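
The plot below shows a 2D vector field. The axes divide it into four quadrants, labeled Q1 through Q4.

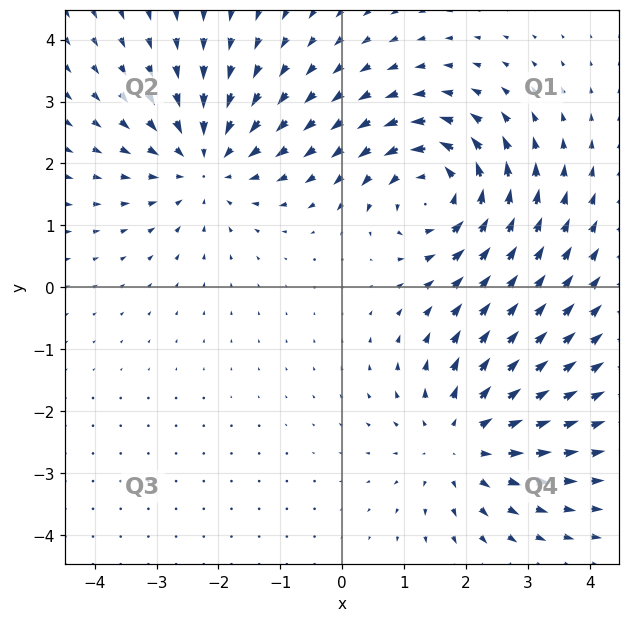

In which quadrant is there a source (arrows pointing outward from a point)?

The source sits at approximately (1.9, -2.5), which lies in quadrant Q4. The divergence there is about +4, positive as expected for a source.

Q4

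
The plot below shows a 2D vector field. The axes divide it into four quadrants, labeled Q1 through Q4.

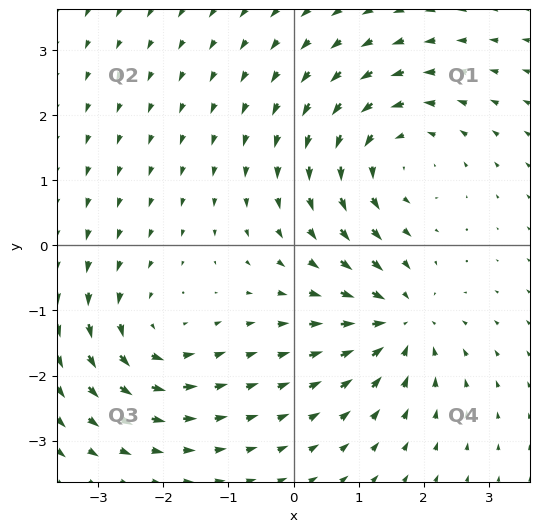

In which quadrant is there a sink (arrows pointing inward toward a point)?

The sink sits at approximately (1.6, -1.2), which lies in quadrant Q4. The divergence there is about -5, negative as expected for a sink.

Q4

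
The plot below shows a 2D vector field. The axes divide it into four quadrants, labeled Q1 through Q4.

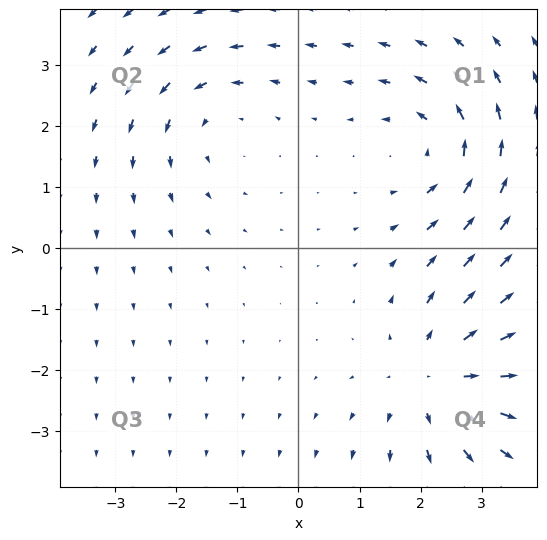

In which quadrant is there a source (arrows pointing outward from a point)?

The source sits at approximately (2.3, -2.1), which lies in quadrant Q4. The divergence there is about +3, positive as expected for a source.

Q4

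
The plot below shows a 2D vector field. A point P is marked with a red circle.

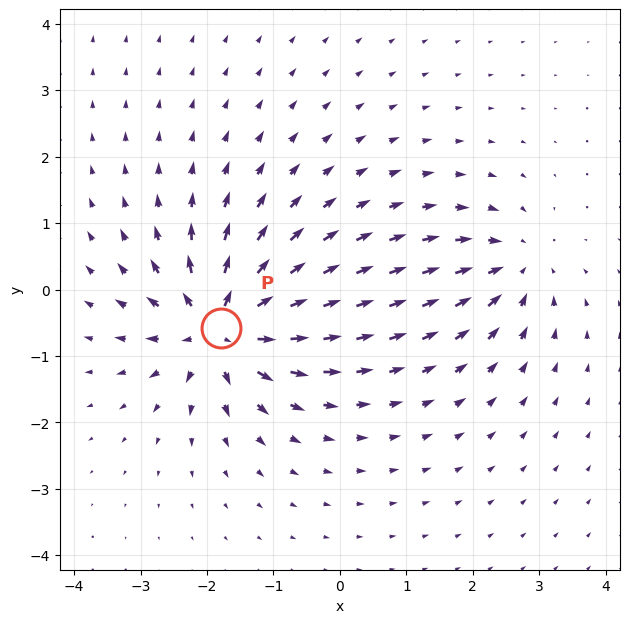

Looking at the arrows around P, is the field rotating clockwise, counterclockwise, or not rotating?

Near P at (-1.8, -0.6) the arrows show no circulation. The curl there is ≈0.

not rotating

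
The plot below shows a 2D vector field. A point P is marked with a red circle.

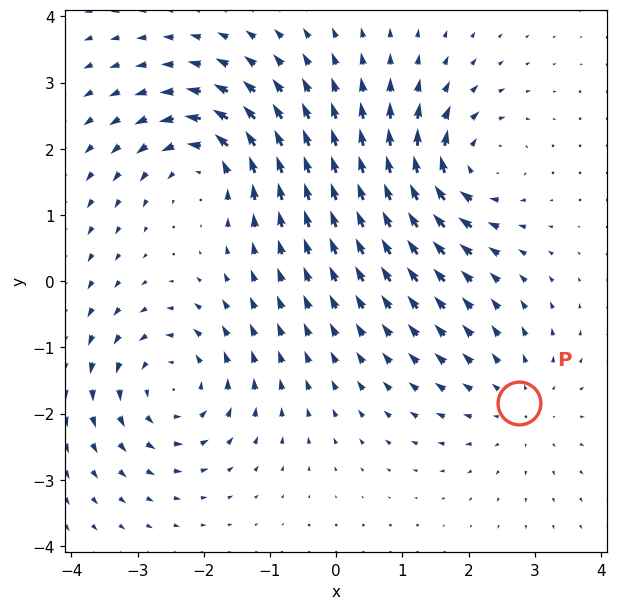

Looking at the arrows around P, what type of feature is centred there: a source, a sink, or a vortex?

source

At P (2.8, -1.8) the arrows spread outward. Divergence about +3, curl ≈0 — positive divergence with near-zero curl is a source.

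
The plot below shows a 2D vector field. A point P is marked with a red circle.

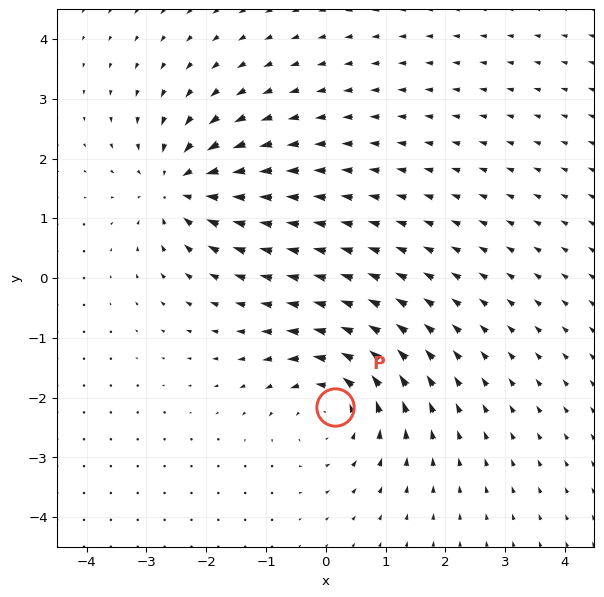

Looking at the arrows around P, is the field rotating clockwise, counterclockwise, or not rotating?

Near P at (0.2, -2.2) the arrows circulate counterclockwise. The curl (z-component) there is about +4; positive curl means counterclockwise rotation.

counterclockwise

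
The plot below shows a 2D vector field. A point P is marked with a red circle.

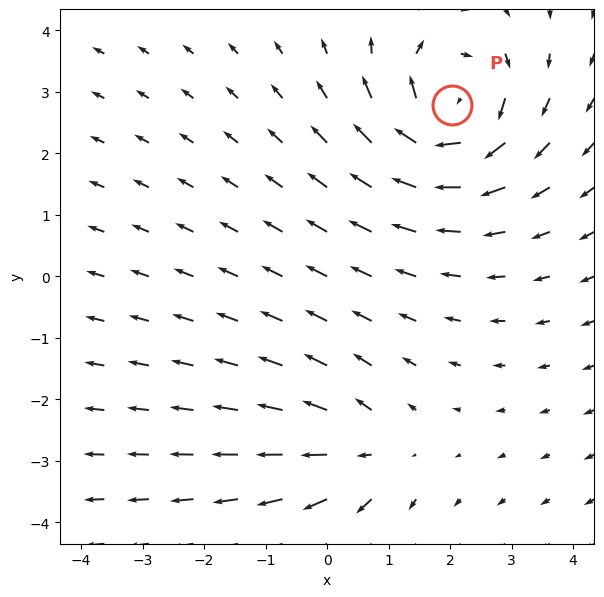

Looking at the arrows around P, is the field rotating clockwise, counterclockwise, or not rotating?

clockwise

Near P at (2.0, 2.8) the arrows circulate clockwise. The curl (z-component) there is about -5; negative curl means clockwise rotation.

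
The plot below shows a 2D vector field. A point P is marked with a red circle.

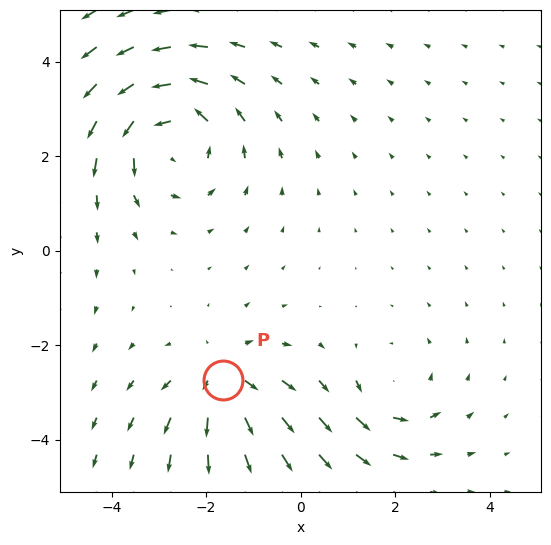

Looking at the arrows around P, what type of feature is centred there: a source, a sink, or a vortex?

At P (-1.6, -2.7) the arrows spread outward. Divergence about +4, curl ≈0 — positive divergence with near-zero curl is a source.

source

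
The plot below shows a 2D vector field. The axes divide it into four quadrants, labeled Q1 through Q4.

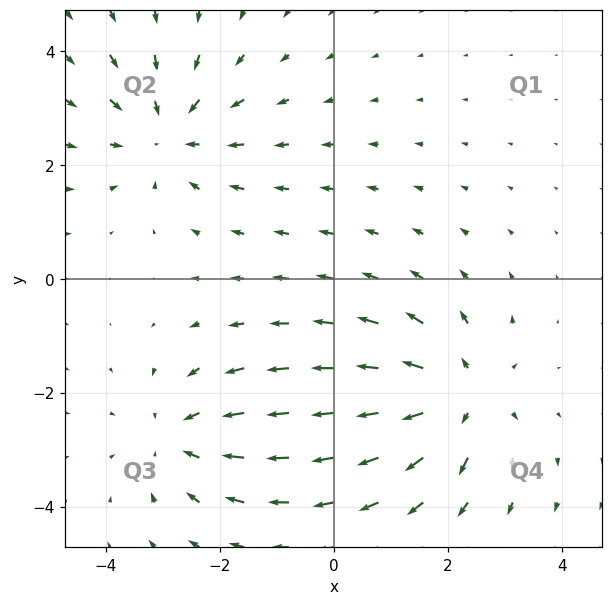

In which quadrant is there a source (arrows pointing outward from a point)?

The source sits at approximately (2.2, -2.1), which lies in quadrant Q4. The divergence there is about +5, positive as expected for a source.

Q4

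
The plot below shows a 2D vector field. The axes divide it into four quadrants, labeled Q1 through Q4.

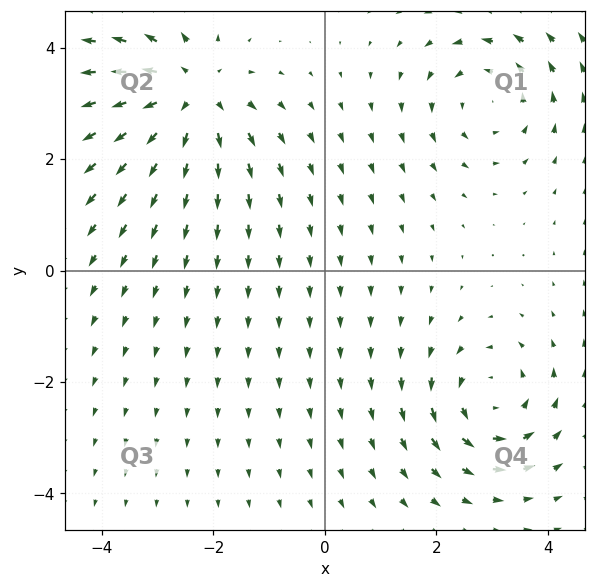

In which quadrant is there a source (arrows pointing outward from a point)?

The source sits at approximately (-2.4, 3.1), which lies in quadrant Q2. The divergence there is about +5, positive as expected for a source.

Q2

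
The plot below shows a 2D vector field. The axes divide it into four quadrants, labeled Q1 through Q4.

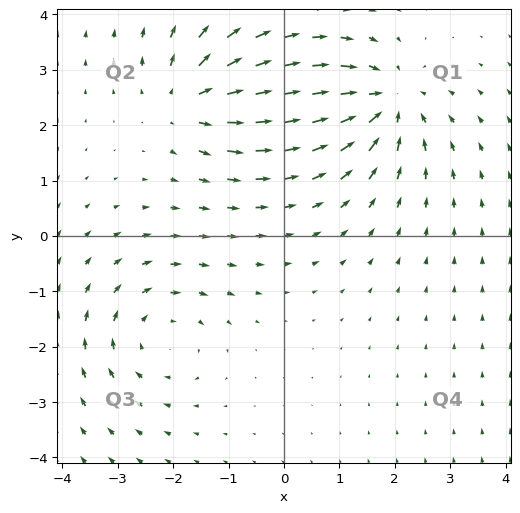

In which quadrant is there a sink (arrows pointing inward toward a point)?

Q1

The sink sits at approximately (1.8, 2.4), which lies in quadrant Q1. The divergence there is about -5, negative as expected for a sink.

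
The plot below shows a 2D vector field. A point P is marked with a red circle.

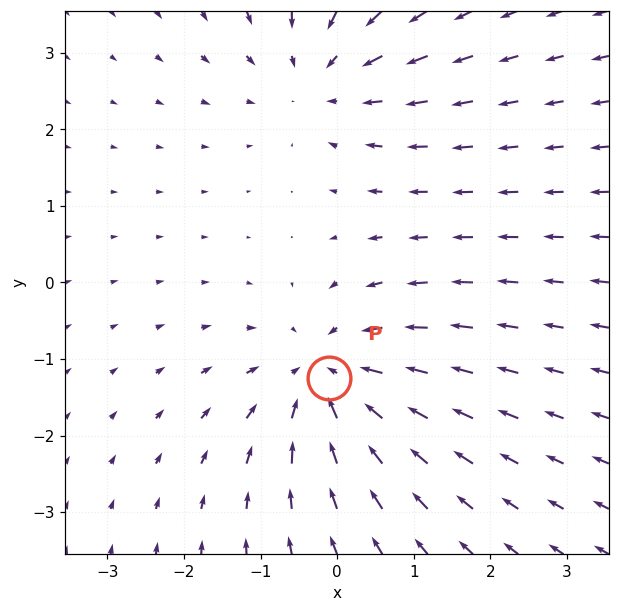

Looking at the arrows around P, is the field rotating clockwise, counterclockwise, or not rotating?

Near P at (-0.1, -1.3) the arrows show no circulation. The curl there is ≈0.

not rotating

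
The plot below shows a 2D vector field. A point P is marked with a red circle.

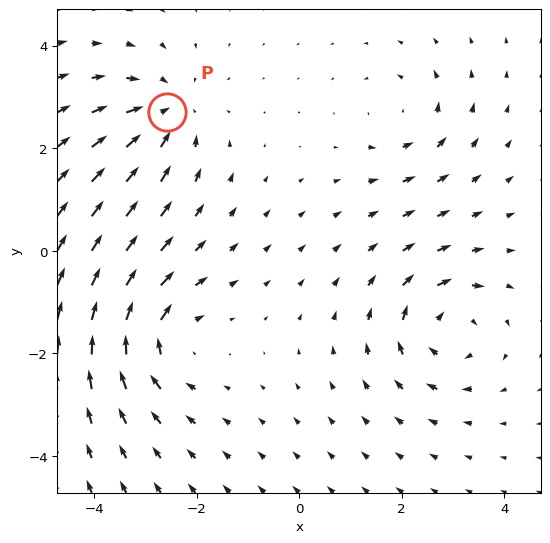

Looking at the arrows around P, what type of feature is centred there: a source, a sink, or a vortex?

At P (-2.6, 2.7) the arrows converge inward. Divergence about -4, curl ≈0 — negative divergence with near-zero curl is a sink.

sink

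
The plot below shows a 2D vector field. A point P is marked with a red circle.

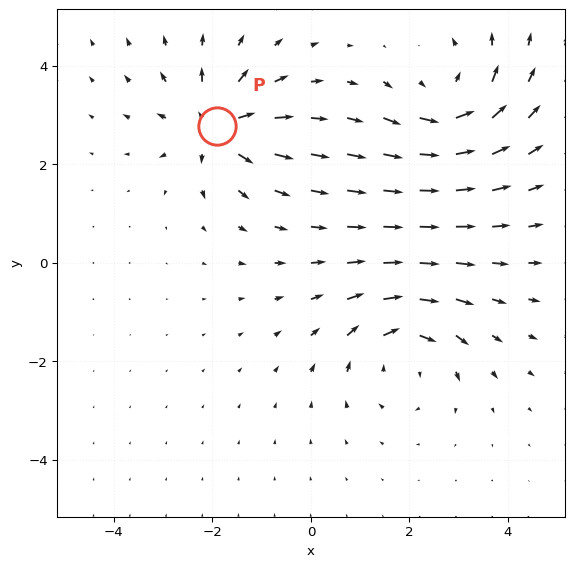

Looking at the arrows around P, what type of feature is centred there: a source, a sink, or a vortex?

At P (-1.9, 2.8) the arrows spread outward. Divergence about +4, curl ≈0 — positive divergence with near-zero curl is a source.

source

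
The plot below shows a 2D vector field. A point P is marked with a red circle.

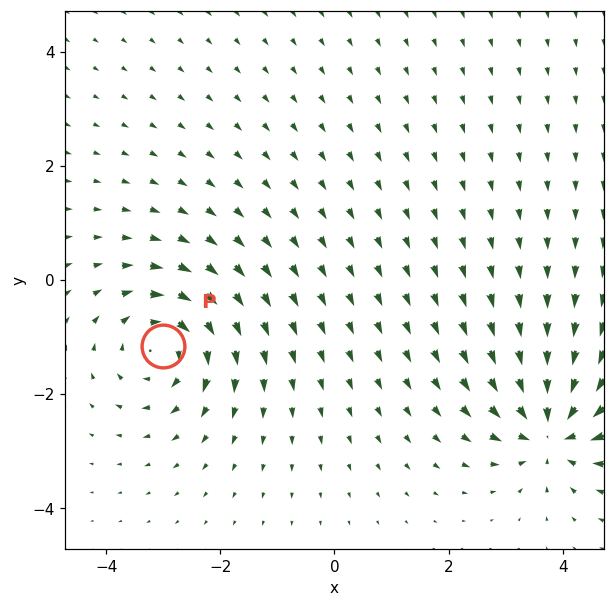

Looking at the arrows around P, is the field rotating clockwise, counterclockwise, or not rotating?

Near P at (-3.0, -1.2) the arrows circulate clockwise. The curl (z-component) there is about -5; negative curl means clockwise rotation.

clockwise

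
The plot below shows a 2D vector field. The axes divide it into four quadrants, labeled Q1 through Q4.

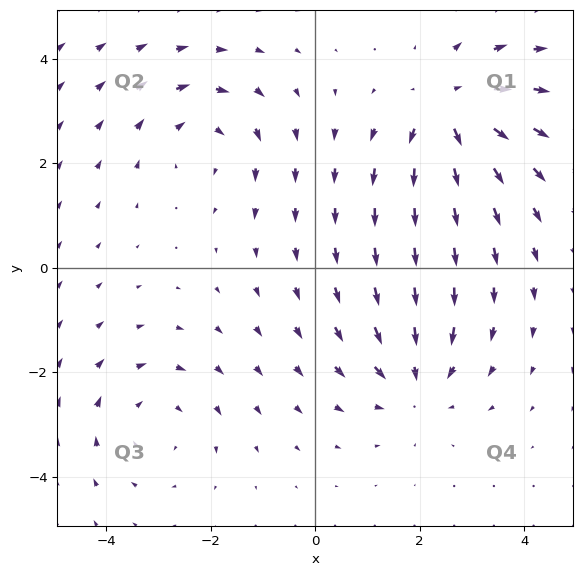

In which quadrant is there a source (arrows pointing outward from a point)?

The source sits at approximately (2.6, 3.0), which lies in quadrant Q1. The divergence there is about +4, positive as expected for a source.

Q1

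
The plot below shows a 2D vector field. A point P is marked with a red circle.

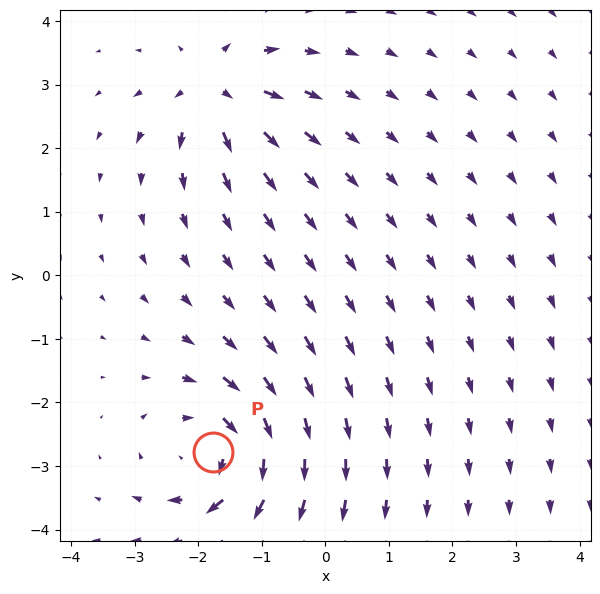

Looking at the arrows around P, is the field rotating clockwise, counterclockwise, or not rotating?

Near P at (-1.8, -2.8) the arrows circulate clockwise. The curl (z-component) there is about -4; negative curl means clockwise rotation.

clockwise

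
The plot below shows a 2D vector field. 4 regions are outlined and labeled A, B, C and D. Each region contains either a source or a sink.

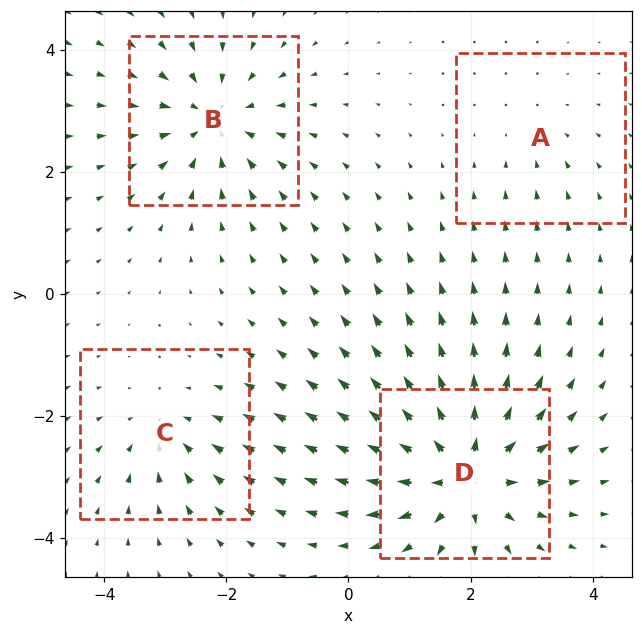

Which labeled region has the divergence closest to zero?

A

Divergence at each region's feature centre — A: about -2, B: about -5, C: about -3, D: about +7. Region A is closest to zero.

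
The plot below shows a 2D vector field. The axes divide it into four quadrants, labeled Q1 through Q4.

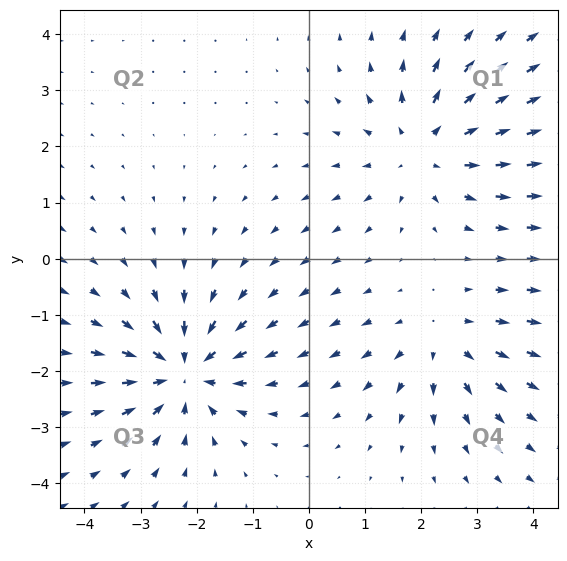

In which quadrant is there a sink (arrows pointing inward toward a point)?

The sink sits at approximately (-2.2, -2.0), which lies in quadrant Q3. The divergence there is about -5, negative as expected for a sink.

Q3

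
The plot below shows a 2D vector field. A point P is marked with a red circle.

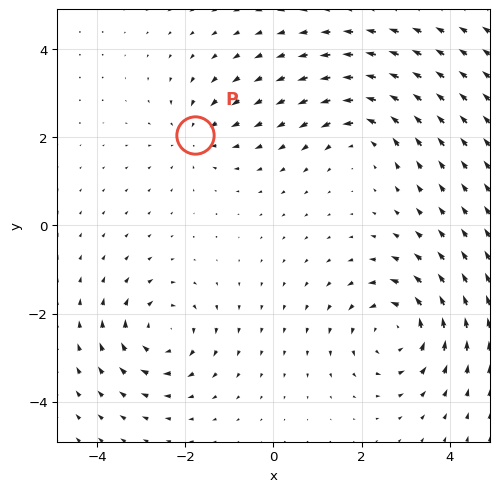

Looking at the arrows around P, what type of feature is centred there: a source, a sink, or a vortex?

At P (-1.8, 2.0) the arrows converge inward. Divergence about -3, curl ≈0 — negative divergence with near-zero curl is a sink.

sink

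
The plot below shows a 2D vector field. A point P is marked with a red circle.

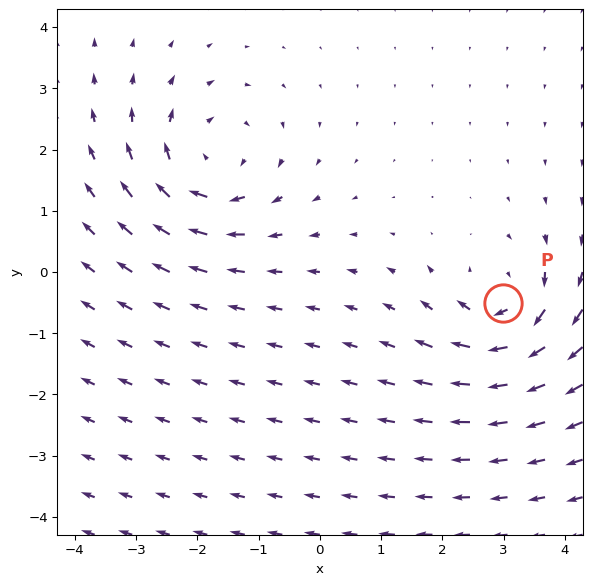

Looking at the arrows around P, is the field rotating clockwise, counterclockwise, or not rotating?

Near P at (3.0, -0.5) the arrows circulate clockwise. The curl (z-component) there is about -4; negative curl means clockwise rotation.

clockwise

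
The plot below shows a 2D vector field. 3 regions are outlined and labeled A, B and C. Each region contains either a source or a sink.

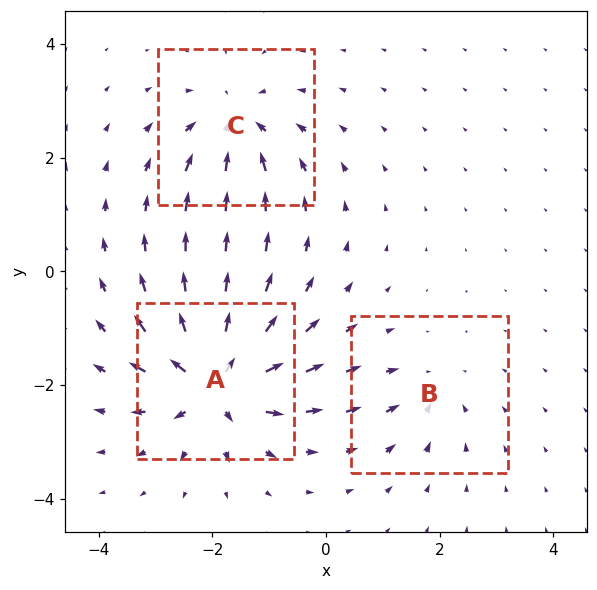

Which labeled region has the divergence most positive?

Divergence at each region's feature centre — A: about +6, B: about -3, C: about -4. Region A is most positive.

A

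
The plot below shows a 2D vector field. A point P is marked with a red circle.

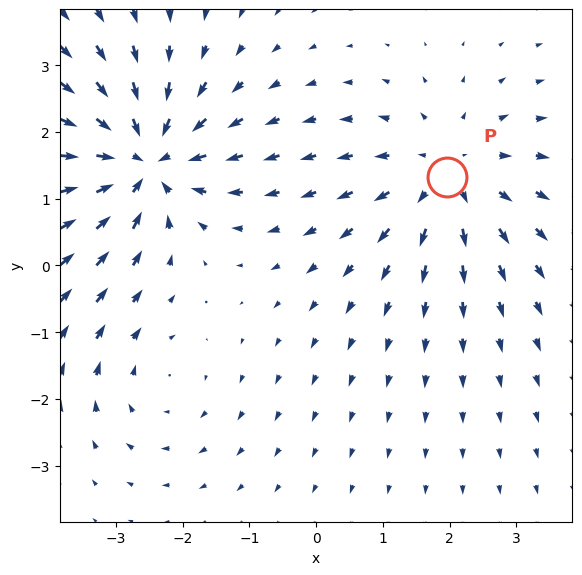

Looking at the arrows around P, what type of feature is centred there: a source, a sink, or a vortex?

At P (2.0, 1.3) the arrows spread outward. Divergence about +3, curl ≈0 — positive divergence with near-zero curl is a source.

source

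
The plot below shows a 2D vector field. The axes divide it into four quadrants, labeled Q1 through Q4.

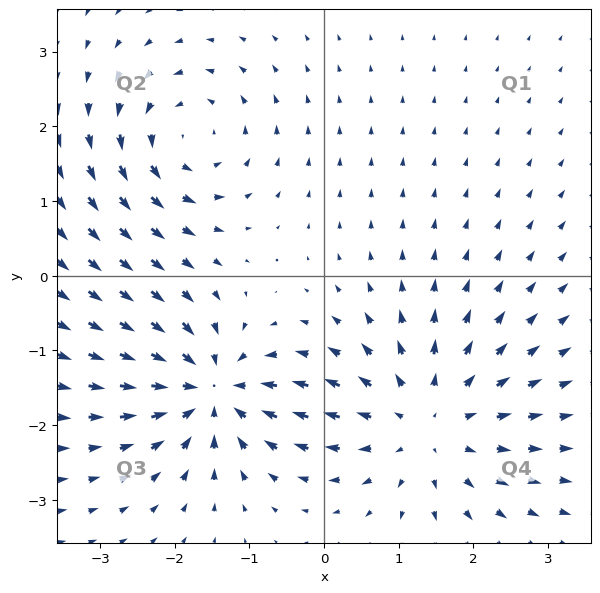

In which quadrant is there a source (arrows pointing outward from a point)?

Q4

The source sits at approximately (1.4, -2.0), which lies in quadrant Q4. The divergence there is about +4, positive as expected for a source.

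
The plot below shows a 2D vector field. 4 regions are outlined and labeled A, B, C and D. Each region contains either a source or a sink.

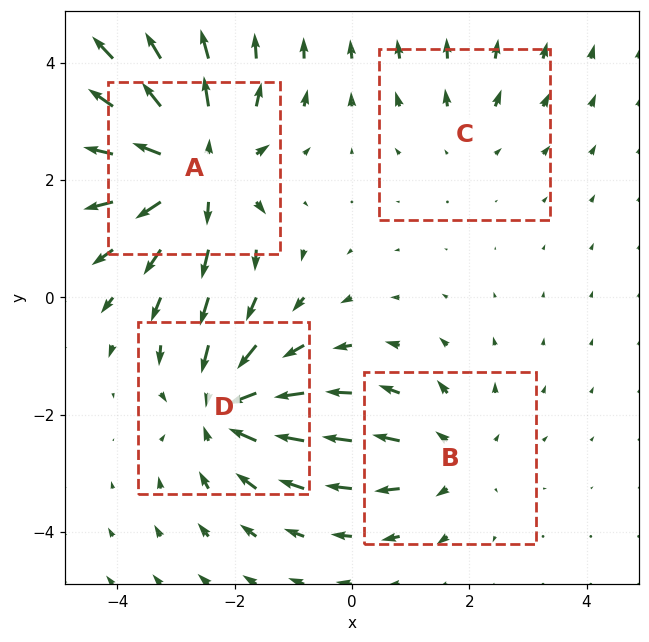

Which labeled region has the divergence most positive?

A

Divergence at each region's feature centre — A: about +6, B: about +3, C: about +2, D: about -5. Region A is most positive.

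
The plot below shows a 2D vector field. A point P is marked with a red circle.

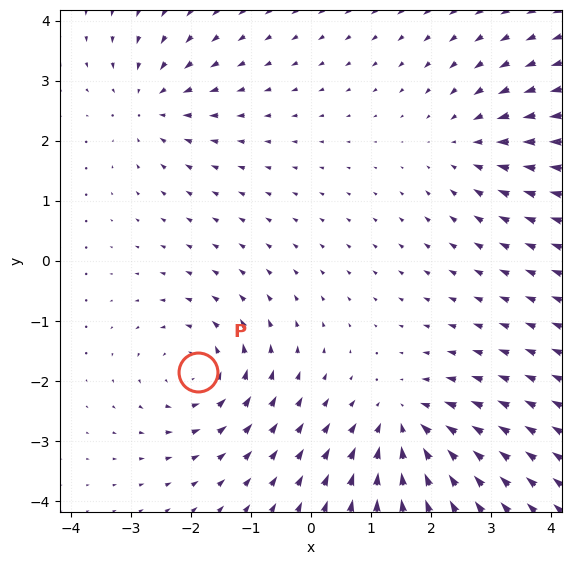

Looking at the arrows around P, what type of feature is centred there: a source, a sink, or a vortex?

vortex

At P (-1.9, -1.9) the arrows circulate counterclockwise. Divergence ≈0, curl about +5 — near-zero divergence with nonzero curl is a vortex.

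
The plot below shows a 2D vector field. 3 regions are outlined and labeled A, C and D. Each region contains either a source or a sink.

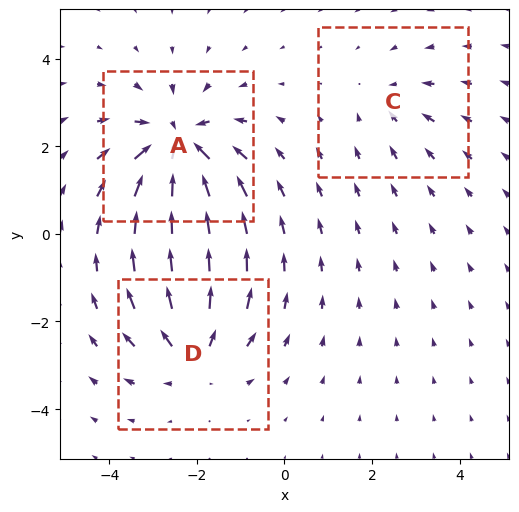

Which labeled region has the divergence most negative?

Divergence at each region's feature centre — A: about -5, C: about -2, D: about +3. Region A is most negative.

A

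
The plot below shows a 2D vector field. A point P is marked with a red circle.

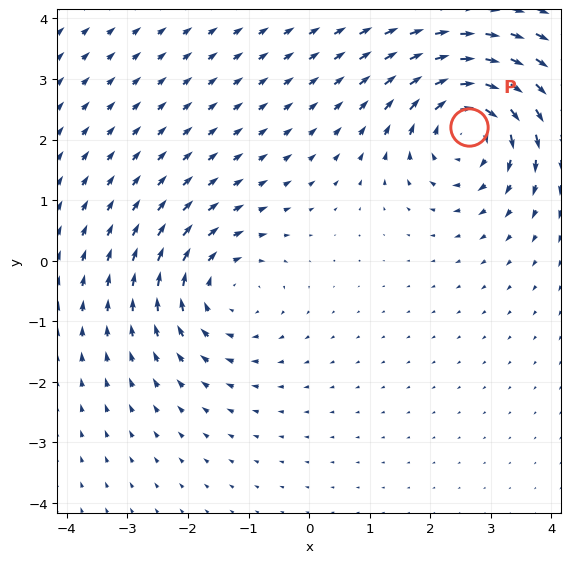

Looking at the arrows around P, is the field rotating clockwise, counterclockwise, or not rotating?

clockwise

Near P at (2.6, 2.2) the arrows circulate clockwise. The curl (z-component) there is about -6; negative curl means clockwise rotation.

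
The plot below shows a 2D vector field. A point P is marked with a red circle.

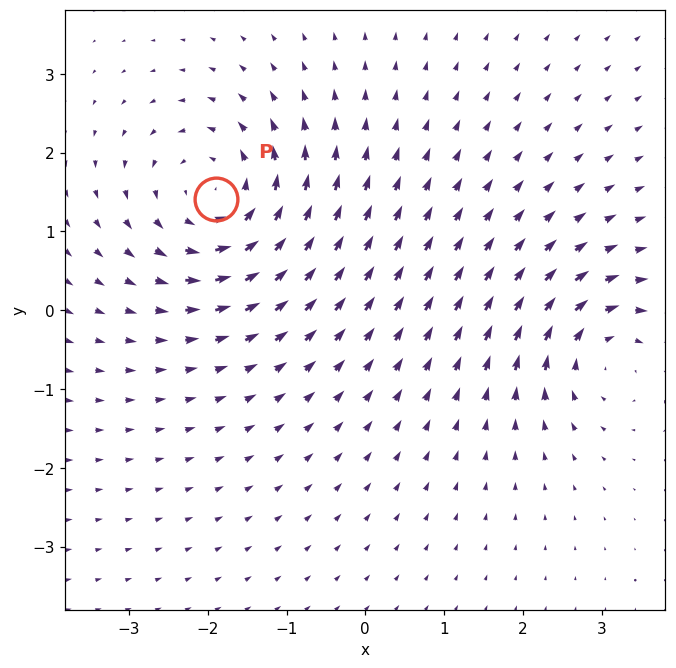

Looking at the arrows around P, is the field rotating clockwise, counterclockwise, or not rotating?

Near P at (-1.9, 1.4) the arrows circulate counterclockwise. The curl (z-component) there is about +5; positive curl means counterclockwise rotation.

counterclockwise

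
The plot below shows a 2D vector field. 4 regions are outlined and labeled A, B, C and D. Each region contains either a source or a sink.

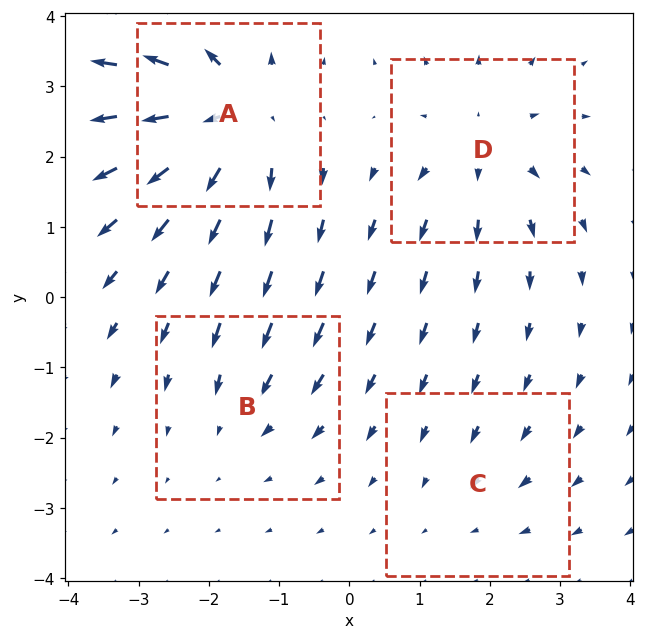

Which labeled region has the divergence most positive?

A

Divergence at each region's feature centre — A: about +7, B: about -3, C: about -2, D: about +4. Region A is most positive.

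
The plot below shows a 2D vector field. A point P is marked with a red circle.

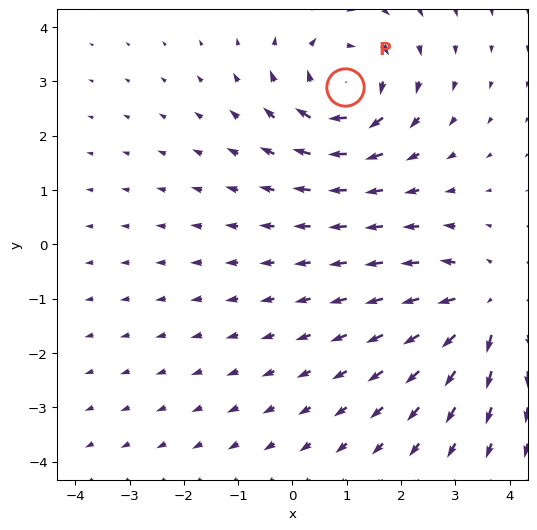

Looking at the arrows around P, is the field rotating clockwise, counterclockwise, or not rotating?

Near P at (1.0, 2.9) the arrows circulate clockwise. The curl (z-component) there is about -5; negative curl means clockwise rotation.

clockwise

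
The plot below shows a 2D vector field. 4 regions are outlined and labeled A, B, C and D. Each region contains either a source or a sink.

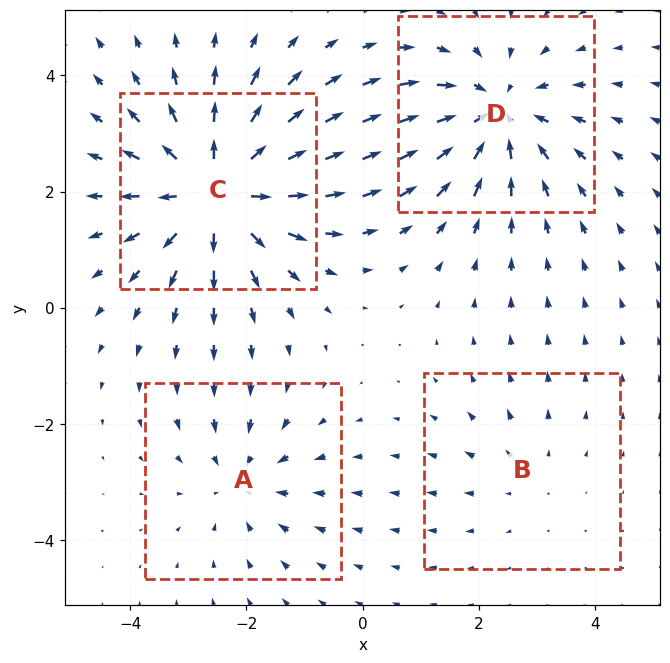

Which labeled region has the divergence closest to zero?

Divergence at each region's feature centre — A: about -3, B: about +2, C: about +6, D: about -5. Region B is closest to zero.

B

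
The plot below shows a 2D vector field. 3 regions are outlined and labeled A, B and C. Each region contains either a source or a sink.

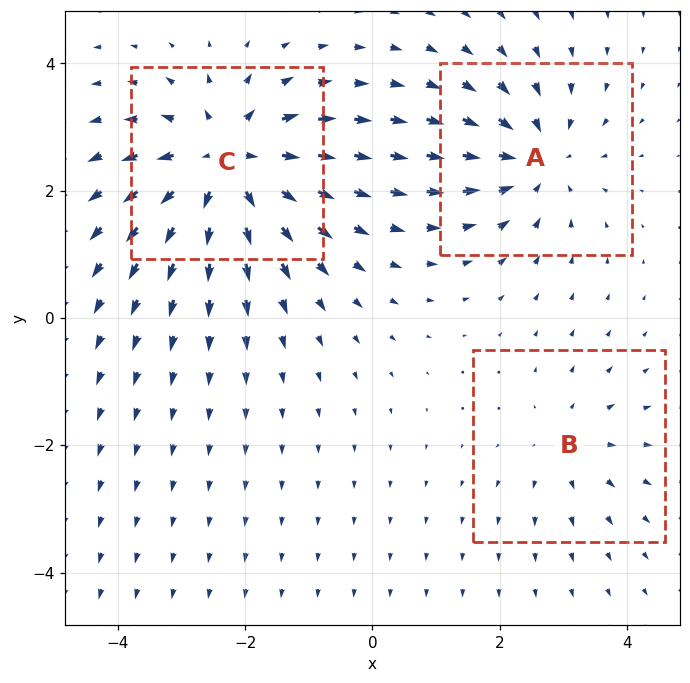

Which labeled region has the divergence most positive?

C

Divergence at each region's feature centre — A: about -4, B: about +2, C: about +5. Region C is most positive.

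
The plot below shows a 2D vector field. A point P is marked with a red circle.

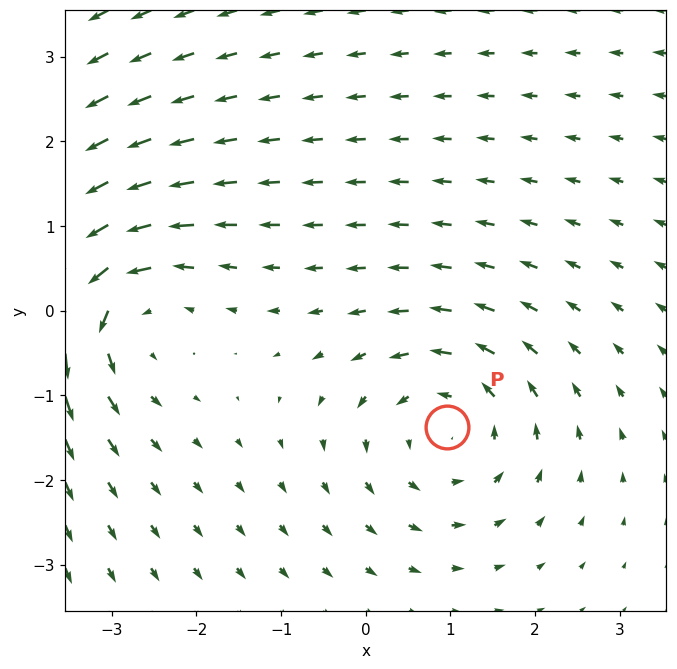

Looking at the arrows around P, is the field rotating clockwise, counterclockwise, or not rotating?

Near P at (1.0, -1.4) the arrows circulate counterclockwise. The curl (z-component) there is about +3; positive curl means counterclockwise rotation.

counterclockwise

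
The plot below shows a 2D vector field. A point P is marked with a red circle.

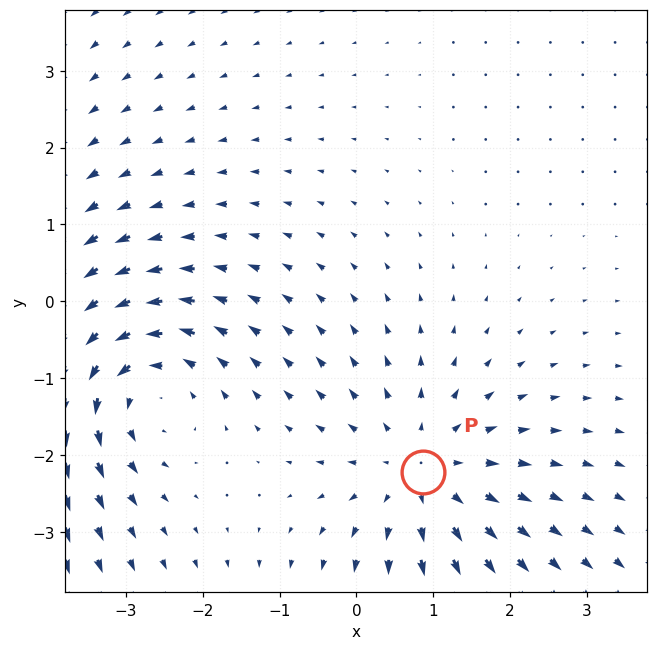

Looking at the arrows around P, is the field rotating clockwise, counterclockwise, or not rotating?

not rotating

Near P at (0.9, -2.2) the arrows show no circulation. The curl there is ≈0.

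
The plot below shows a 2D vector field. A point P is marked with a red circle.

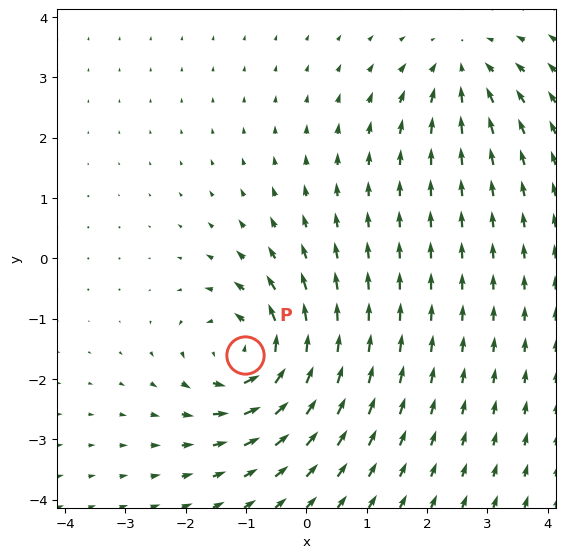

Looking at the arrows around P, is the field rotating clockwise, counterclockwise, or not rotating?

Near P at (-1.0, -1.6) the arrows circulate counterclockwise. The curl (z-component) there is about +6; positive curl means counterclockwise rotation.

counterclockwise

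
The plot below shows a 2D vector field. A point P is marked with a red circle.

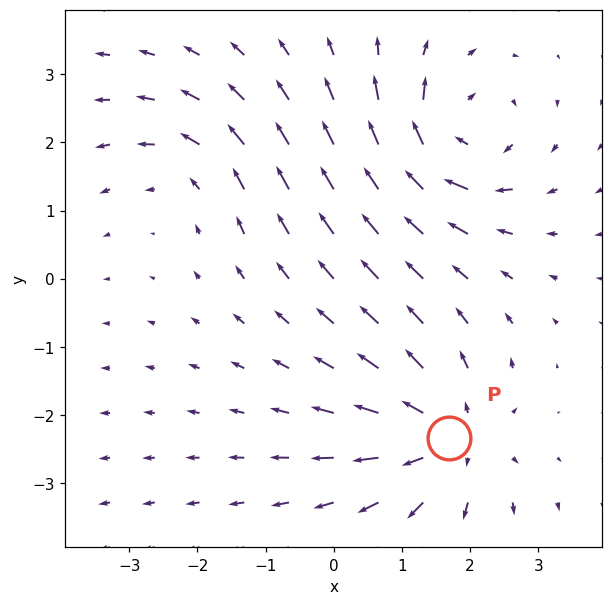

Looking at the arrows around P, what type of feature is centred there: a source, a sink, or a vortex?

At P (1.7, -2.3) the arrows spread outward. Divergence about +5, curl ≈0 — positive divergence with near-zero curl is a source.

source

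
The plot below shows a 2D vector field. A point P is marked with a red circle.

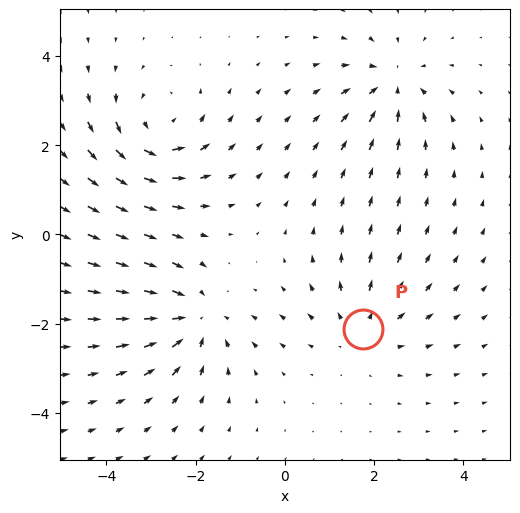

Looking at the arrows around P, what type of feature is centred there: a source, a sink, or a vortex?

source

At P (1.7, -2.1) the arrows spread outward. Divergence about +2, curl ≈0 — positive divergence with near-zero curl is a source.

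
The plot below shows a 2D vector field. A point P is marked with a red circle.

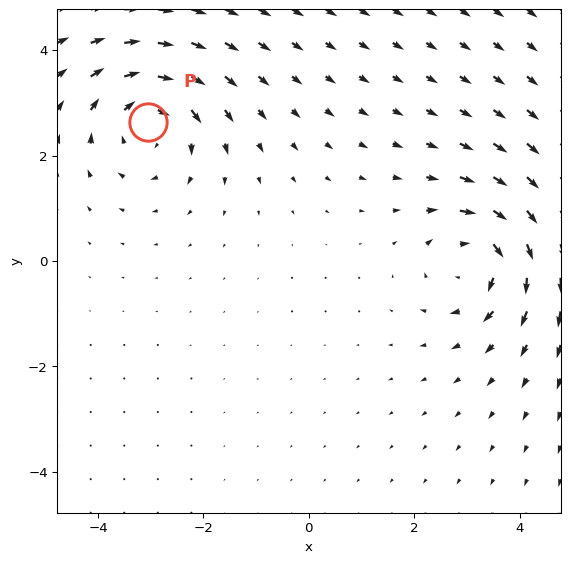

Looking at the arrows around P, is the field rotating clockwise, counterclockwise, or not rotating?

clockwise

Near P at (-3.1, 2.6) the arrows circulate clockwise. The curl (z-component) there is about -3; negative curl means clockwise rotation.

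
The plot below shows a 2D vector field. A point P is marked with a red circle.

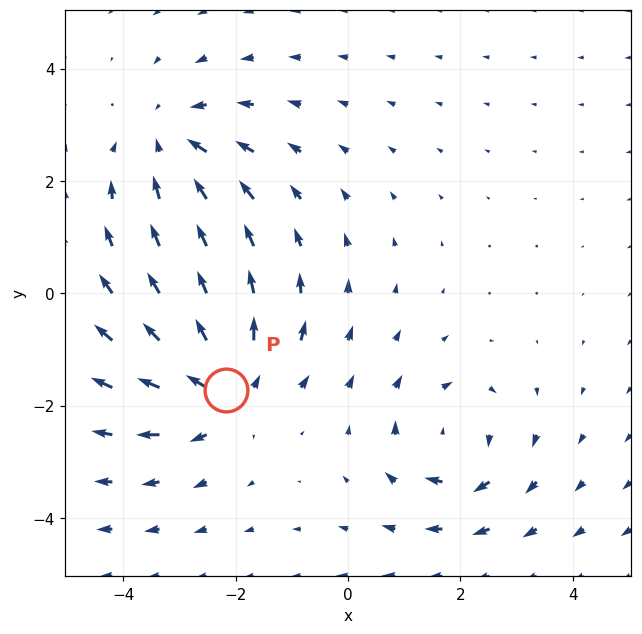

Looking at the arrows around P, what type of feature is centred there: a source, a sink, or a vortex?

source

At P (-2.2, -1.7) the arrows spread outward. Divergence about +5, curl ≈0 — positive divergence with near-zero curl is a source.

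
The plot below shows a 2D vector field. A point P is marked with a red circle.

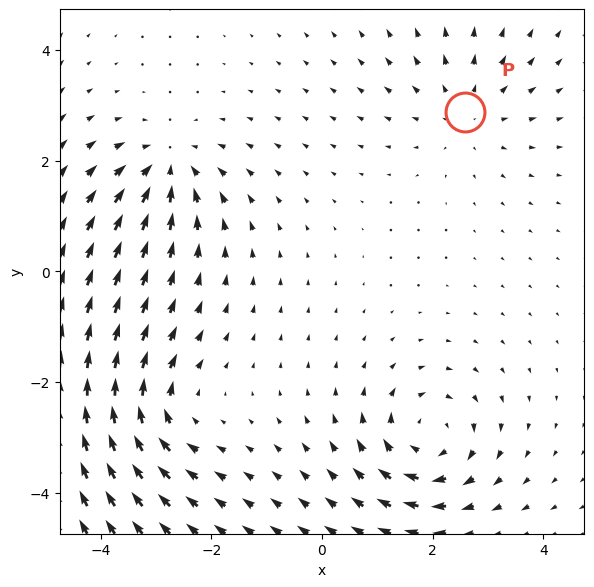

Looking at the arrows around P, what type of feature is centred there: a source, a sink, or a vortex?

At P (2.6, 2.9) the arrows spread outward. Divergence about +3, curl ≈0 — positive divergence with near-zero curl is a source.

source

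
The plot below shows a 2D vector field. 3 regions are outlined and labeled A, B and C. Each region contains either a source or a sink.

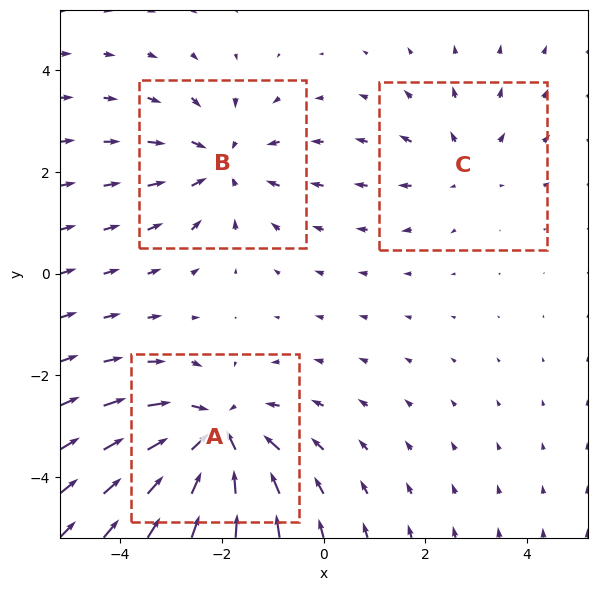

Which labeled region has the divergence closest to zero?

C

Divergence at each region's feature centre — A: about -4, B: about -3, C: about +2. Region C is closest to zero.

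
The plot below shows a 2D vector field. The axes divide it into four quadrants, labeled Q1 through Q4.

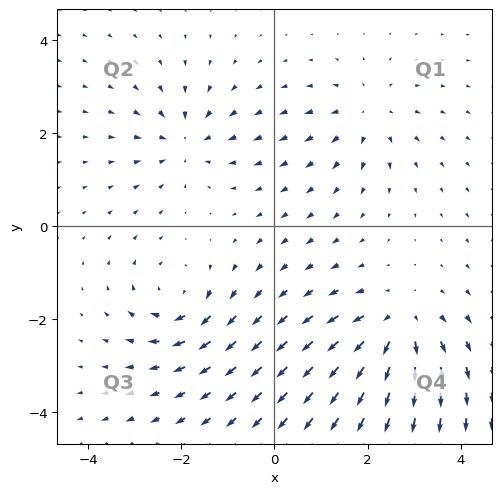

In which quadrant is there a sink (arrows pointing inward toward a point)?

The sink sits at approximately (-1.9, 1.8), which lies in quadrant Q2. The divergence there is about -4, negative as expected for a sink.

Q2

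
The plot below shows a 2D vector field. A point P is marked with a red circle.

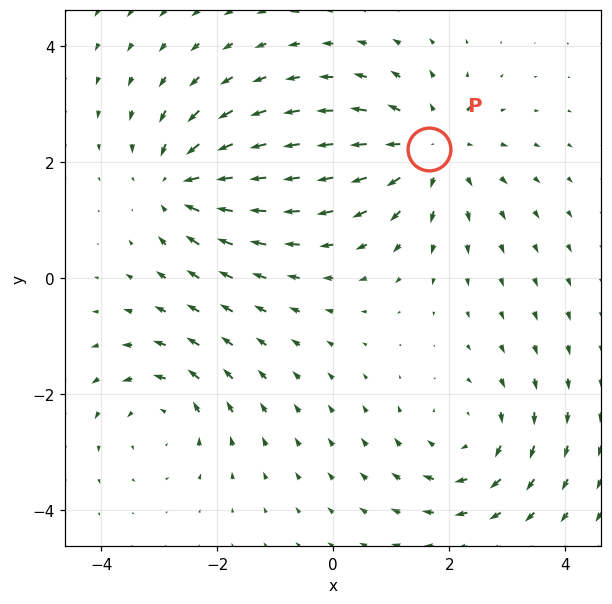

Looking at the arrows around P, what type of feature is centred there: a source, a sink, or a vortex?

At P (1.7, 2.2) the arrows spread outward. Divergence about +5, curl ≈0 — positive divergence with near-zero curl is a source.

source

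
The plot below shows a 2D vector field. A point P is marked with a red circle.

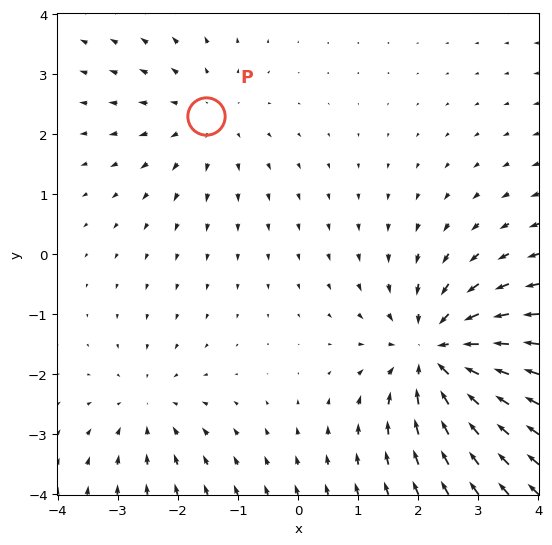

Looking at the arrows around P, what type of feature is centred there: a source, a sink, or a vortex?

source

At P (-1.5, 2.3) the arrows spread outward. Divergence about +2, curl ≈0 — positive divergence with near-zero curl is a source.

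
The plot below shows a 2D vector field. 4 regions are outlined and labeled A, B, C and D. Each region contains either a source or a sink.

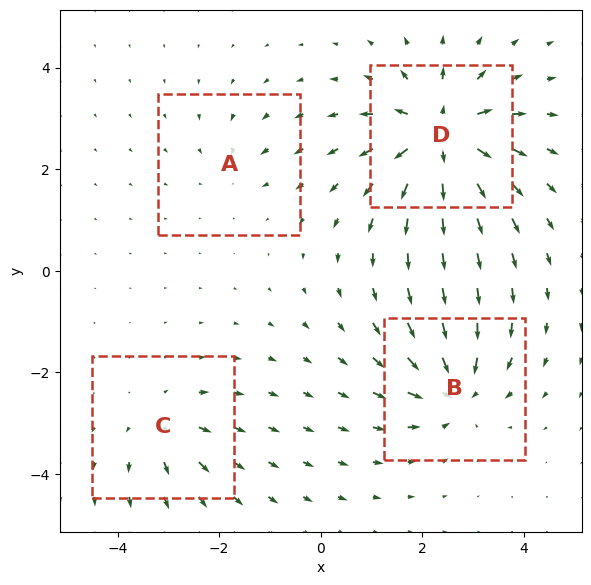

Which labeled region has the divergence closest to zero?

A

Divergence at each region's feature centre — A: about -2, B: about -6, C: about +4, D: about +8. Region A is closest to zero.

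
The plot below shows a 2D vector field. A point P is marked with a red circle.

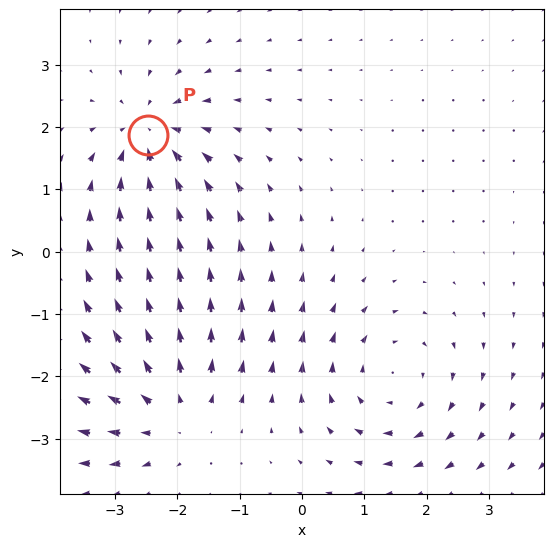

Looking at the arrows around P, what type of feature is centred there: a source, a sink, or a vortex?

At P (-2.5, 1.9) the arrows converge inward. Divergence about -5, curl ≈0 — negative divergence with near-zero curl is a sink.

sink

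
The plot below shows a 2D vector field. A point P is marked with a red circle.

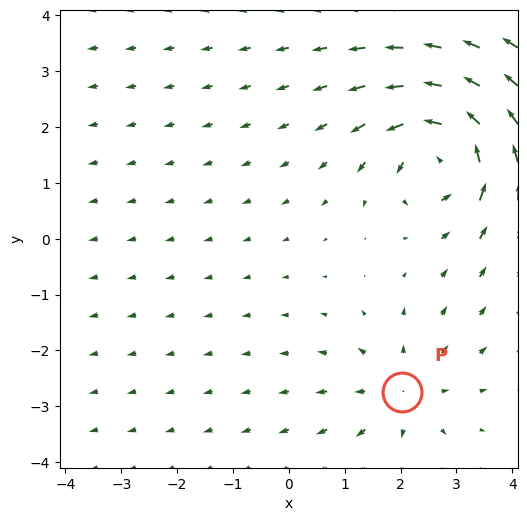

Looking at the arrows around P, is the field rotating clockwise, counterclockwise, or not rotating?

not rotating

Near P at (2.0, -2.8) the arrows show no circulation. The curl there is ≈0.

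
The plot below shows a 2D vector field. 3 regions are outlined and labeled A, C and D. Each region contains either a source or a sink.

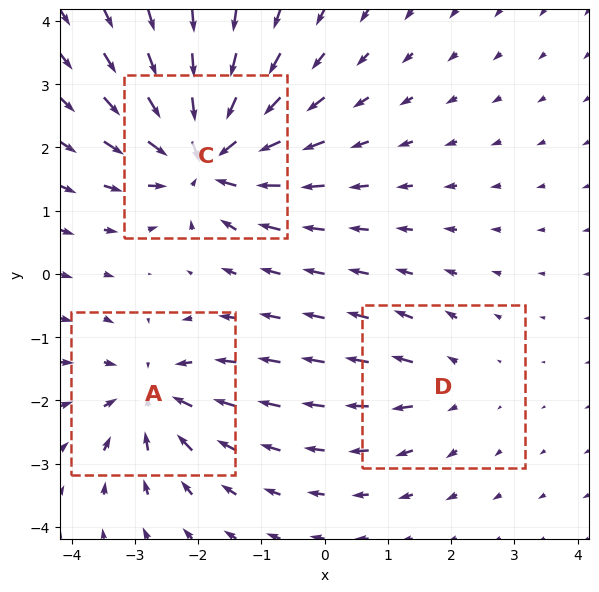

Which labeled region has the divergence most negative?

C

Divergence at each region's feature centre — A: about -4, C: about -6, D: about +2. Region C is most negative.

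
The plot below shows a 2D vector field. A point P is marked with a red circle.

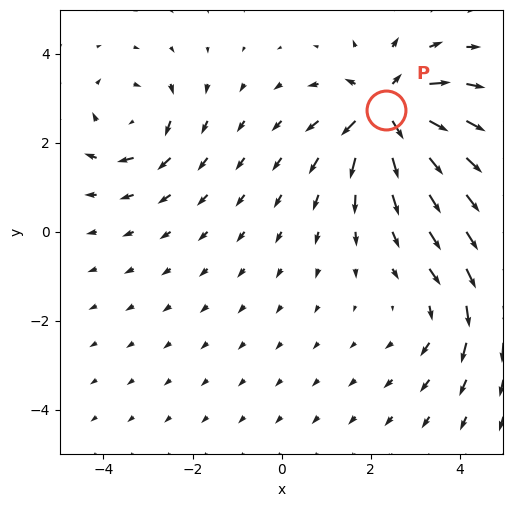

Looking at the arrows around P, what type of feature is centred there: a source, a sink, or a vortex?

source

At P (2.3, 2.7) the arrows spread outward. Divergence about +6, curl ≈0 — positive divergence with near-zero curl is a source.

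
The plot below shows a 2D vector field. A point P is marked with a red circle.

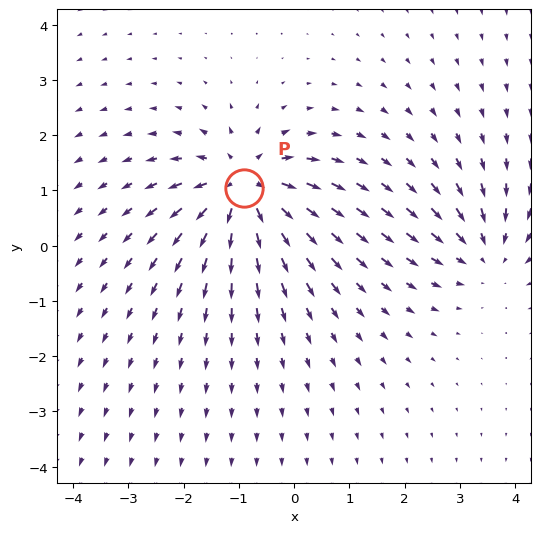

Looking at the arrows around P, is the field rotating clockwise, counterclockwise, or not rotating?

not rotating

Near P at (-0.9, 1.1) the arrows show no circulation. The curl there is ≈0.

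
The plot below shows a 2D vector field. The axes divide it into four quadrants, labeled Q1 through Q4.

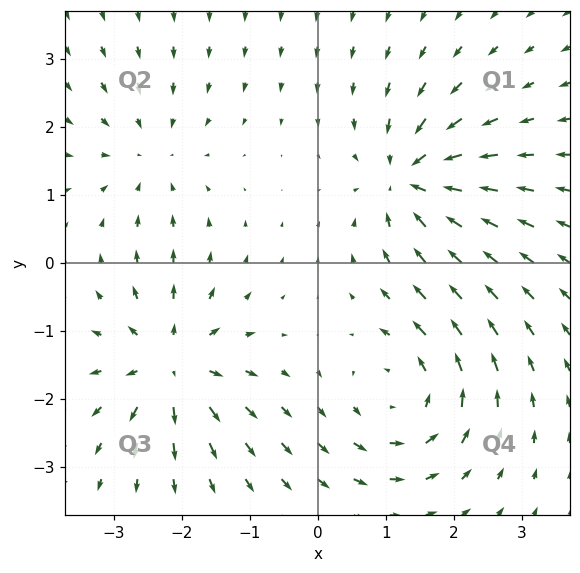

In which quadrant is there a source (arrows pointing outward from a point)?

Q3

The source sits at approximately (-2.2, -1.5), which lies in quadrant Q3. The divergence there is about +5, positive as expected for a source.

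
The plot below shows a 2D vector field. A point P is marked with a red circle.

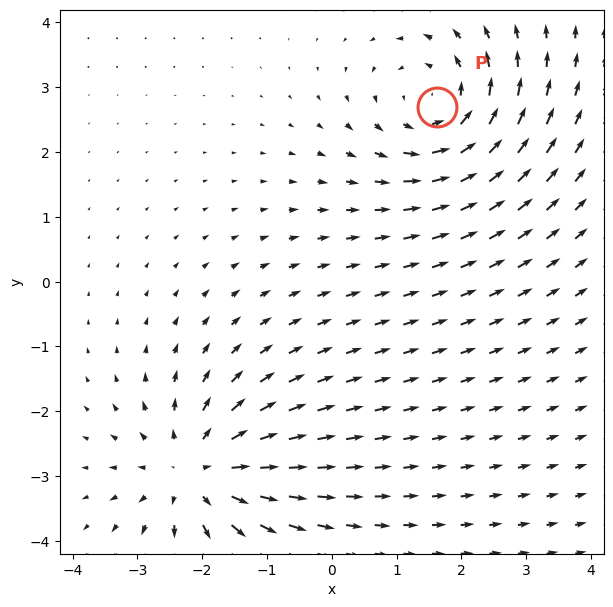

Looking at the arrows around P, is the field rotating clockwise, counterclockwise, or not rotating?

Near P at (1.6, 2.7) the arrows circulate counterclockwise. The curl (z-component) there is about +4; positive curl means counterclockwise rotation.

counterclockwise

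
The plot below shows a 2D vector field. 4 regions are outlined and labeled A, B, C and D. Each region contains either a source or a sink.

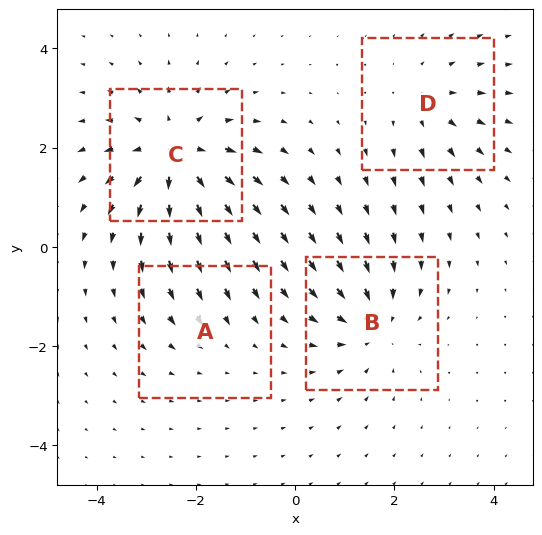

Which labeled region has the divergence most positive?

Divergence at each region's feature centre — A: about -2, B: about -5, C: about +7, D: about +3. Region C is most positive.

C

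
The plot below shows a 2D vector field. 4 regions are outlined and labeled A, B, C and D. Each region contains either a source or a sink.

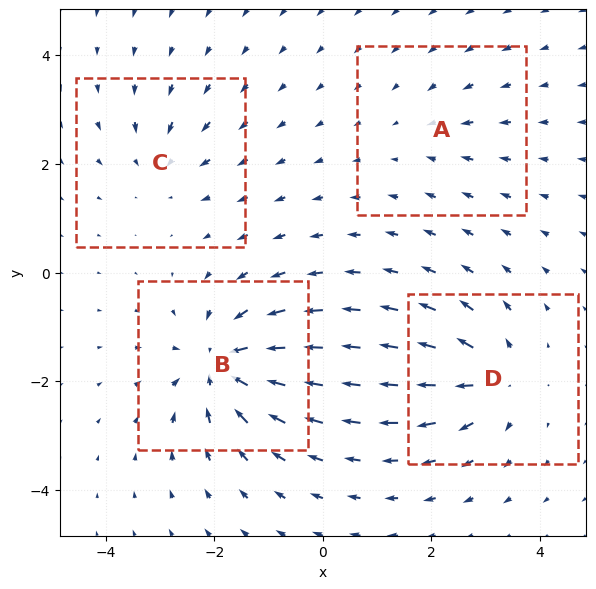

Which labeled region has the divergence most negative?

Divergence at each region's feature centre — A: about -2, B: about -8, C: about -4, D: about +6. Region B is most negative.

B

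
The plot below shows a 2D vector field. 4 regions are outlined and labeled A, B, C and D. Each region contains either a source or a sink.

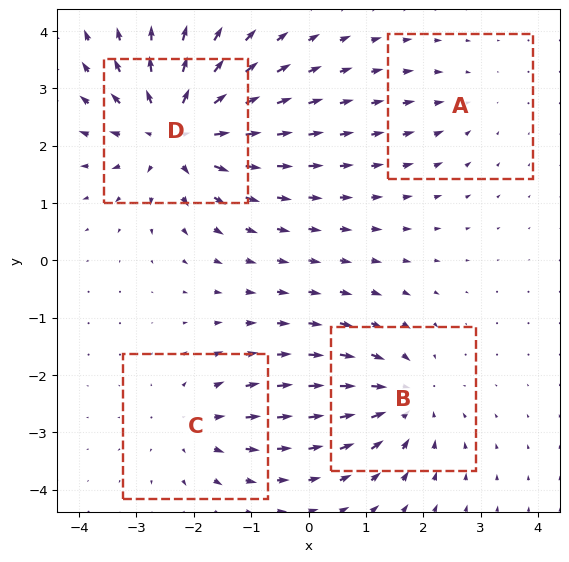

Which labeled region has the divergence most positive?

D

Divergence at each region's feature centre — A: about -2, B: about -5, C: about +3, D: about +7. Region D is most positive.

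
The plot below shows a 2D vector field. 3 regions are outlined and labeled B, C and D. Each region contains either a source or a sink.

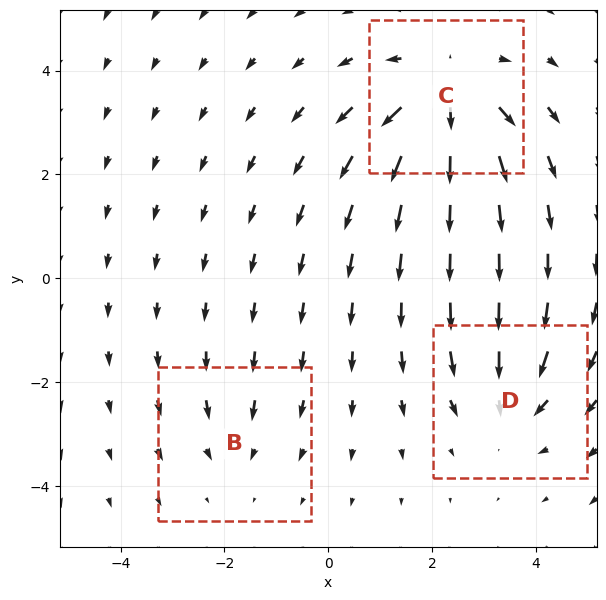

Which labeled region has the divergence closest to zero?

Divergence at each region's feature centre — B: about -2, C: about +5, D: about -3. Region B is closest to zero.

B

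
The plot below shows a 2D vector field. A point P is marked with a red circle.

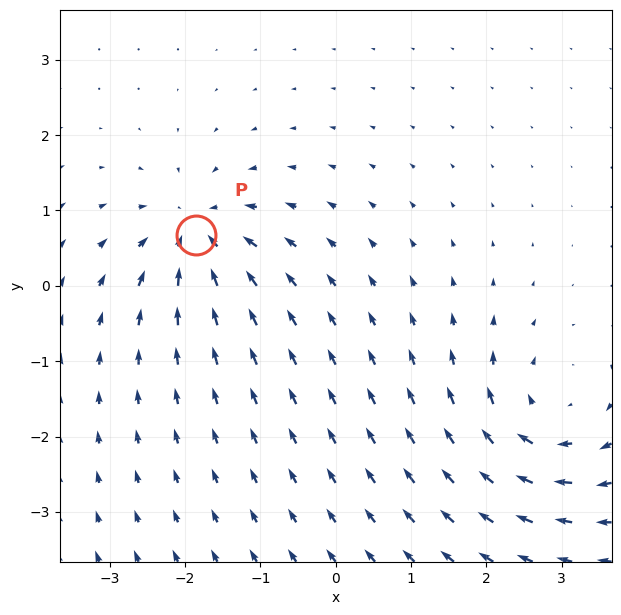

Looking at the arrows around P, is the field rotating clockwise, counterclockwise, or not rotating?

not rotating

Near P at (-1.9, 0.7) the arrows show no circulation. The curl there is ≈0.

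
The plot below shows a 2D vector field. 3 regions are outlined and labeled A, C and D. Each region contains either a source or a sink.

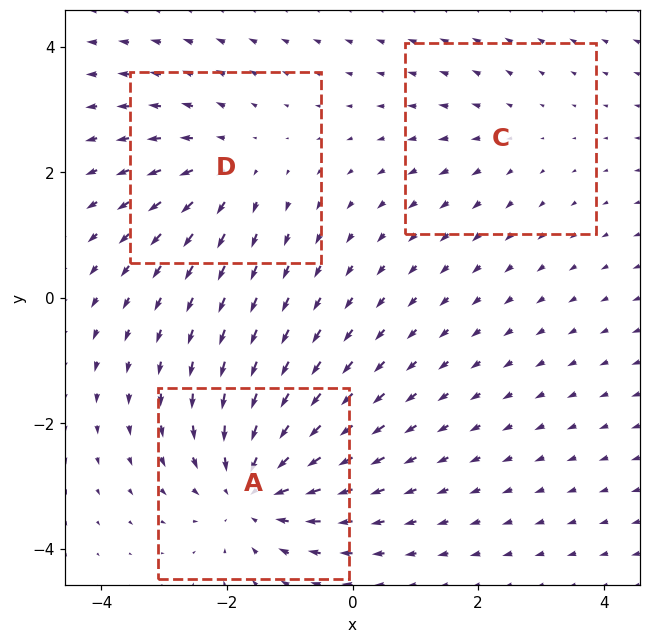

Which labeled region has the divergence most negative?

Divergence at each region's feature centre — A: about -5, C: about +2, D: about +3. Region A is most negative.

A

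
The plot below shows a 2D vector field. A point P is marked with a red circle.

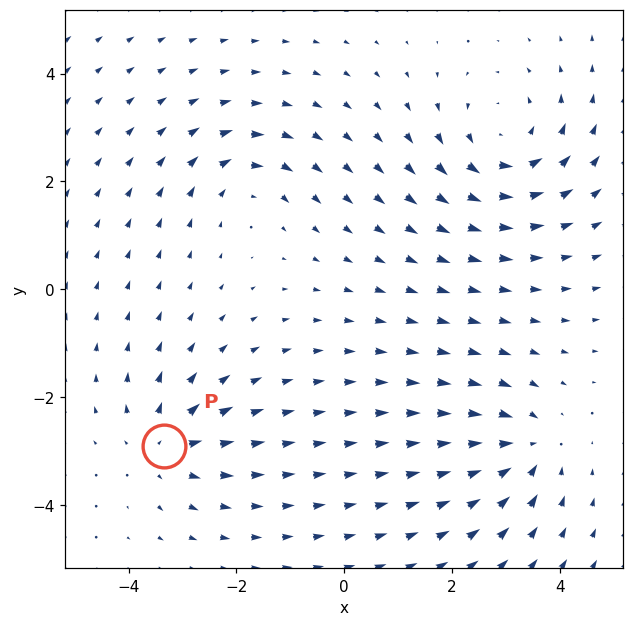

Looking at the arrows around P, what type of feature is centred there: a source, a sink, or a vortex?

At P (-3.3, -2.9) the arrows spread outward. Divergence about +4, curl ≈0 — positive divergence with near-zero curl is a source.

source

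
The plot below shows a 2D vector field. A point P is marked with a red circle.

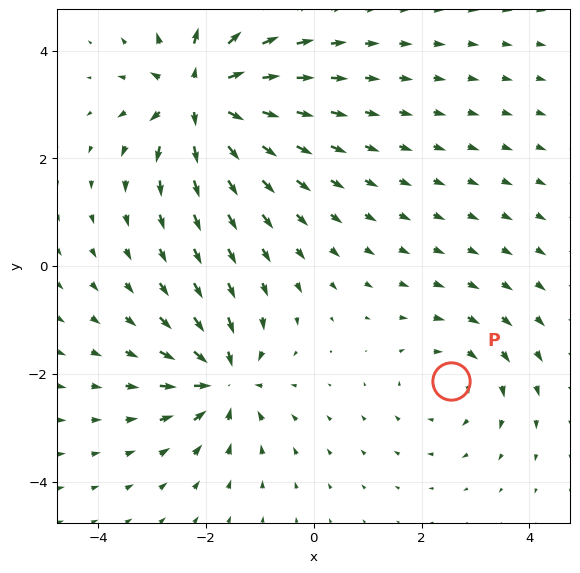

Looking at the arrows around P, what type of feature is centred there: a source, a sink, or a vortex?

At P (2.5, -2.1) the arrows circulate clockwise. Divergence ≈0, curl about -3 — near-zero divergence with nonzero curl is a vortex.

vortex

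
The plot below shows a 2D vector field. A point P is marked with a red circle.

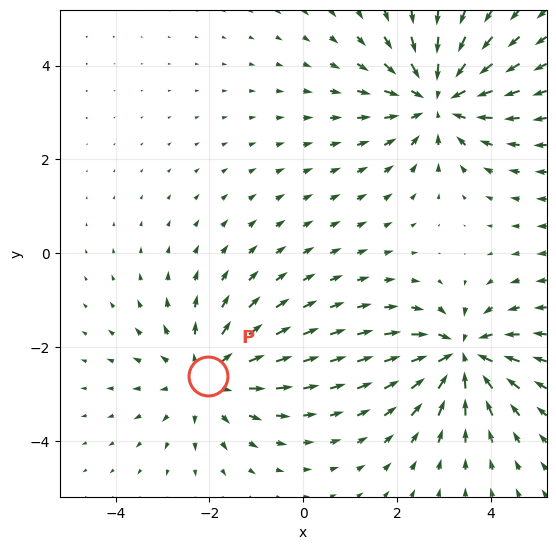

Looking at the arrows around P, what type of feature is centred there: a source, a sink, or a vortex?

source

At P (-2.0, -2.6) the arrows spread outward. Divergence about +3, curl ≈0 — positive divergence with near-zero curl is a source.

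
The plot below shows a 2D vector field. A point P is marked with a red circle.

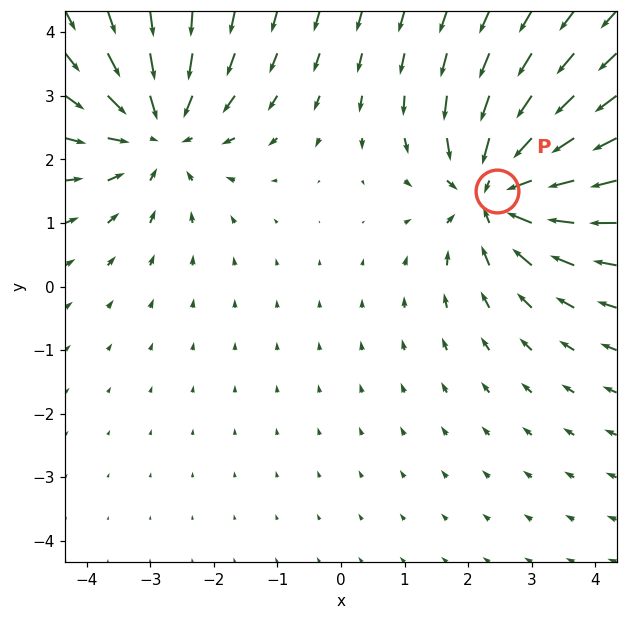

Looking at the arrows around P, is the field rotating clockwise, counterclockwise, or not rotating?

Near P at (2.5, 1.5) the arrows show no circulation. The curl there is ≈0.

not rotating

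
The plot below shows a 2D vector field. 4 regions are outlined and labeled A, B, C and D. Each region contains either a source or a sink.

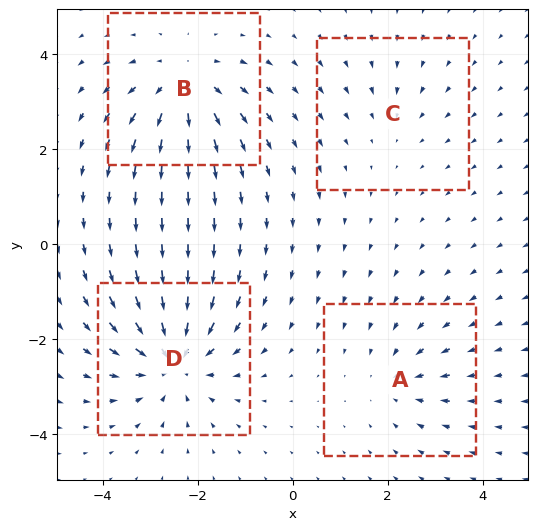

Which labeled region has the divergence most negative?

D

Divergence at each region's feature centre — A: about -3, B: about +5, C: about -2, D: about -6. Region D is most negative.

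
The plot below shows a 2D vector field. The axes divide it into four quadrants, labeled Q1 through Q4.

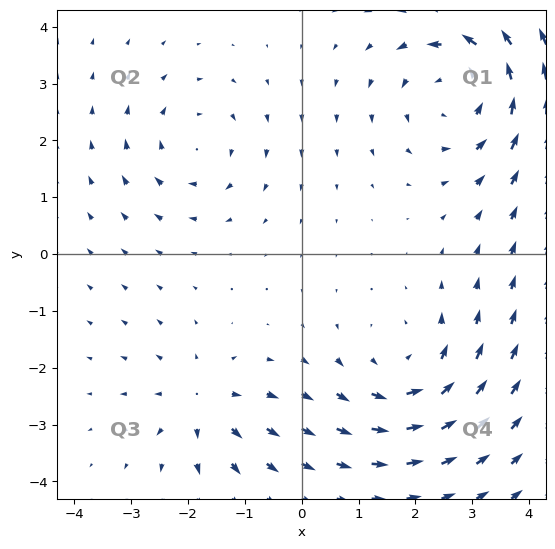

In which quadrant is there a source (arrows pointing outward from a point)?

Q3

The source sits at approximately (-1.7, -2.6), which lies in quadrant Q3. The divergence there is about +3, positive as expected for a source.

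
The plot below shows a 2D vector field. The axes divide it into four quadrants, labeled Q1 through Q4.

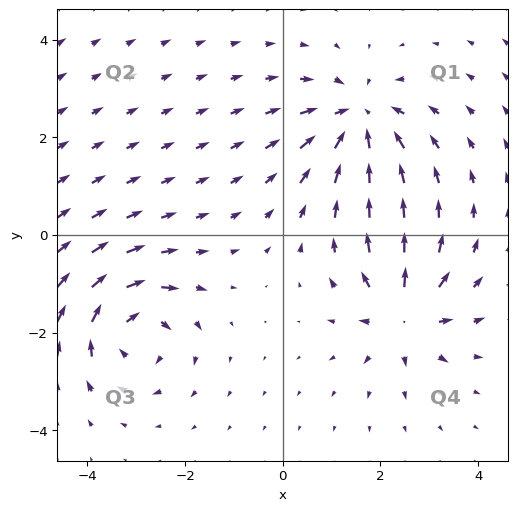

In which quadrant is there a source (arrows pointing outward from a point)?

Q4

The source sits at approximately (2.5, -1.6), which lies in quadrant Q4. The divergence there is about +5, positive as expected for a source.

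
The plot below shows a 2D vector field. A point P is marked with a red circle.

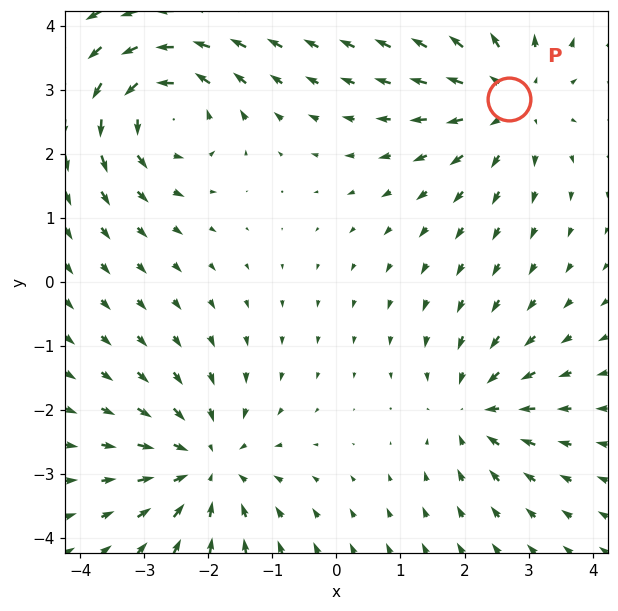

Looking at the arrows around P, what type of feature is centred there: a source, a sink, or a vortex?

source

At P (2.7, 2.9) the arrows spread outward. Divergence about +4, curl ≈0 — positive divergence with near-zero curl is a source.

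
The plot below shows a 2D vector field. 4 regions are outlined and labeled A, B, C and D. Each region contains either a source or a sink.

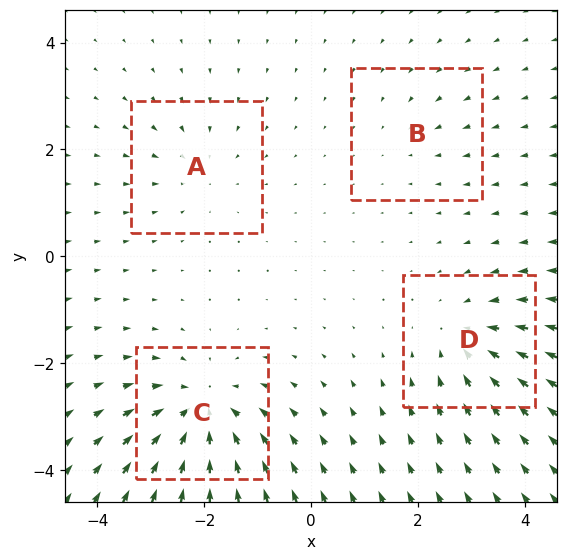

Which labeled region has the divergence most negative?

Divergence at each region's feature centre — A: about -3, B: about -2, C: about -7, D: about -5. Region C is most negative.

C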